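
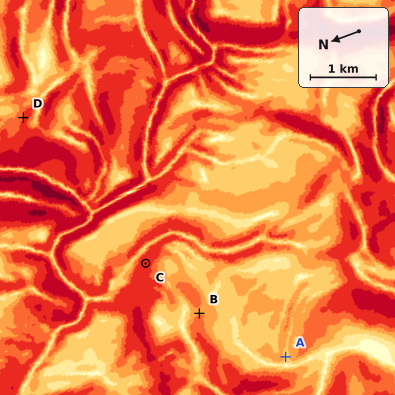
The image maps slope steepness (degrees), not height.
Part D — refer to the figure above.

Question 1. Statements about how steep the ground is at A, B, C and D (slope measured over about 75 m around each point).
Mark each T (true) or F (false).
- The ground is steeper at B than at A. T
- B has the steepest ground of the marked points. F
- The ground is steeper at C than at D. T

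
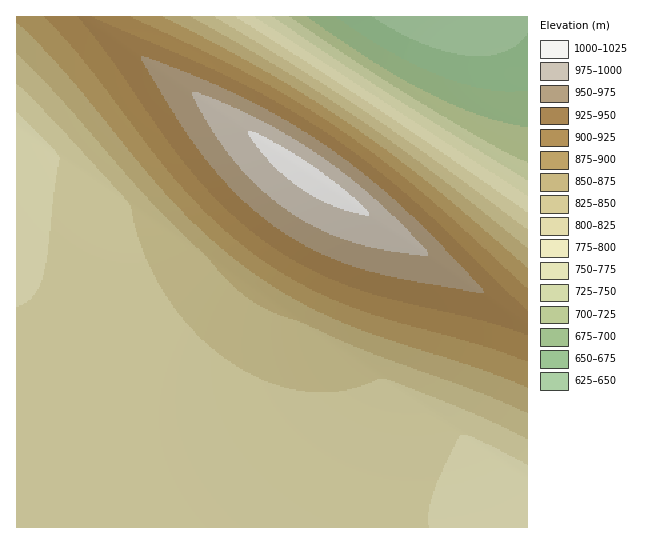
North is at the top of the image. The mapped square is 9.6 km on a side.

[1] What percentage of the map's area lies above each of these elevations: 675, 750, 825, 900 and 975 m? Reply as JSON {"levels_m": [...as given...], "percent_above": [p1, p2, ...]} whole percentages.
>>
{"levels_m": [675, 750, 825, 900, 975], "percent_above": [96, 92, 47, 24, 5]}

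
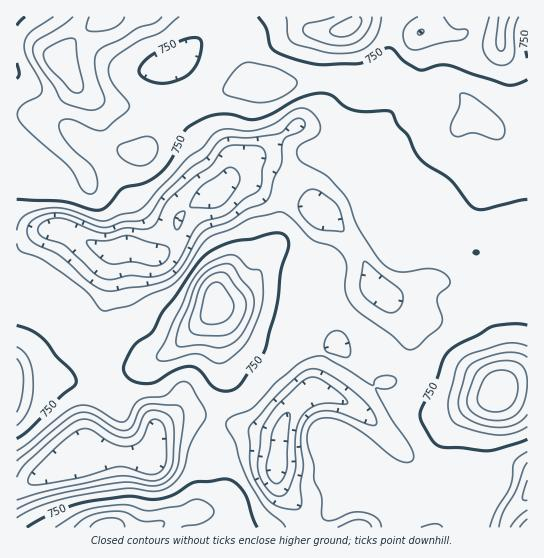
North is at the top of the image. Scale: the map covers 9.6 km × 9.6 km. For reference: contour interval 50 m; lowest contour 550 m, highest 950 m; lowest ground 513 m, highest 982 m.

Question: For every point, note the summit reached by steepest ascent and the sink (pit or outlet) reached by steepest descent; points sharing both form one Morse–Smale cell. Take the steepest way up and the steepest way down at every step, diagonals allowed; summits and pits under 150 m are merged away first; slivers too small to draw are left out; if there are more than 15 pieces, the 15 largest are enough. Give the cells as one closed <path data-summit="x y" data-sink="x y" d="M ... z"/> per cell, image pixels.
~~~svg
<path data-summit="107 17" data-sink="125 247" d="M387 75l-17 2-35-2-48 9-41-1-19 8-37 10-39 8-14-1 4 5 4 16 0 18-4 6-16-2-14 2-18 12-8 8 2 6-4 4-12 5-18 1-20-5-17-1 0 52 6 1 17-5 20-3 10 3 14 9 22 9 28-1 17 7 8 0 7-4 7-9 8-25 15-14 24-12 9-10 8-15 7-6 8-3 23 7 16 8 14 13 7 12 2 12 22 14 16 16 9 14 12 28 14 15 21-3 14-9 10-4 12 1 27 8 6-22 1-12-2-3-8-1-41-18-31 0-10-8-4-7-4-17 0-19-6-16 0-25 2-12-1-24 5-14 8-9z"/><path data-summit="215 302" data-sink="125 247" d="M242 180l-13 1-14 12-24 12-11 12-8 25-7 9-7 4-8 0-17-7-28 1-22-9-14-9-10-3-42 8-1 50 14 2 28 11 11 8 0 4-5 16-7 10-8 8-33 20 0 17 21 2 29-4 24 3 15-4 13-8 27-6 22-12 14-10 28-28 6-14 14-1 16-12 22-28 11 0 8 3 29 14 6 22 5 6 21 11 42 40 14 8 6-18-1-29-33-32-15-32-16-22-14-12-12-6-8-6-35-8z"/><path data-summit="107 17" data-sink="74 461" d="M227 16l-210 0-1 166 37 7 12 0 13-4 9-6-2-6 8-8 16-10 9-4 23 2 3-3 1-21-4-16-4-5 14 1 39-8 37-10 19-8 7 0-4-5-6-35z"/><path data-summit="107 17" data-sink="74 461" d="M389 76l-12 15-5 14 1 24-2 12 0 25 6 16 0 19 4 17 4 7 10 8 31 0 41 18 8 1 2 6-6 31 19 6 38-41 0-139-14 4-16 8-7 0-8-6-16-2 2-13-2-5-17-14-7 0-6 4-14 2z"/><path data-summit="499 390" data-sink="277 466" d="M338 343l-3 0-7 8-16 40-9 6-18 21-5 17-4 32 1 14 6 10 14 15 8 22 93 0 14-27 15-12 8-12 5-11 5-28 8-13 16-16 21-10 7-6-14-2-20-8-20-4-40-15-10 16-15 4-21 21-6 0-14-8-21-6 11-6 12-20 2-7 0-11z"/><path data-summit="215 302" data-sink="277 466" d="M278 260l-13 1-12 18-22 20-6 2-10 0 0 13 4 12 0 21 5 31 0 16-8 27 63 15 9-22 27-27 9-28 11-16 3 0 3 4 0 11-14 27-11 6 21 6 14 8 6 0 21-21 15-4 7-9 3-8-14-7-42-40-21-11-5-6-6-22z"/><path data-summit="107 17" data-sink="347 27" d="M527 16l-22 0-4 10 0 14-20-1-14-6-18 2-14-4-28 2-29-5-17-7-7 2-11 6-22 3-10-3-6-13-77 1 15 26 6 35 5 5 33 1 48-9 18 0 13 2 21-2 36 18 14-2 6-4 7 0 17 14 2 5-2 13 12 1 12 7 7 0 30-13z"/><path data-summit="215 302" data-sink="74 461" d="M214 307l-5 8-38 36-26 14-27 6-13 8-15 4-24-3-29 4-20-1-1 106 3 0 14-9 45-21 19-3 29 0 23 3 4-9 3-20 23-15 16 0 20 6 9-27 0-16-5-31 0-21z"/><path data-summit="499 390" data-sink="74 461" d="M527 255l-37 40-15-6-4 0-2 4 3 14 16 20 8 18 4 17 0 28-10 9-21 10-16 16-8 13-5 28-5 11-8 12-15 12-13 24 0 3 129-1z"/><path data-summit="109 527" data-sink="74 461" d="M186 413l-17 7-13 10-3 20-4 9-23-3-29 0-19 3-61 30-1 38 207 1 1-5-6-8-18-4 11 0 9-8-8-38 4-43z"/><path data-summit="499 390" data-sink="125 247" d="M437 280l-11 1-23 14-18 2 14 10 9 10 1 29-5 17 39 16 20 4 26 9 9 0 2-2-1-36-11-27-17-22 0-15z"/><path data-summit="109 527" data-sink="277 466" d="M219 421l-3 1-1 4 0 23-3 16 8 38-9 8-11 0 18 4 7 13 78 0-2-14-4-8-14-15-6-10-1-14 4-30z"/><path data-summit="499 390" data-sink="347 27" d="M503 16l-197 0-1 5 6 8 10 3 22-3 11-6 7-2 17 7 29 5 28-2 14 4 18-2 14 6 20 1z"/><path data-summit="215 302" data-sink="74 461" d="M25 287l-9 0 1 77 32-19 15-18 5-16 0-4-11-8z"/><path data-summit="499 390" data-sink="125 247" d="M251 157l-8 3-7 6-7 15 13-1 12 5 15 11 36 8 8 5-6-20-13-14-20-11z"/>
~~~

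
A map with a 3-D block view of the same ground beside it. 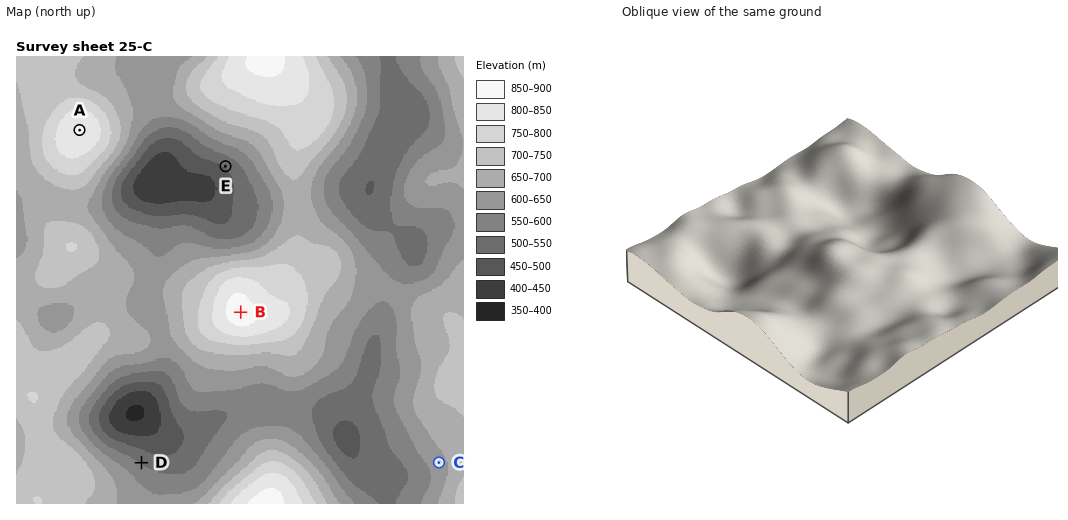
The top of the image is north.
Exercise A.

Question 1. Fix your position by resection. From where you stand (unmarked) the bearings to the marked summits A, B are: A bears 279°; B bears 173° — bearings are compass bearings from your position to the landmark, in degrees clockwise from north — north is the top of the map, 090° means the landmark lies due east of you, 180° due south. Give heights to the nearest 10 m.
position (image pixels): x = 221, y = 152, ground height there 550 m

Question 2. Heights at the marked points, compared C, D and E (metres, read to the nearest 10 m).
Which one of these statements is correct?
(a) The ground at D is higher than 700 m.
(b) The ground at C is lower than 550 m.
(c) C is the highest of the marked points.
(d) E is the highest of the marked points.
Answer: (c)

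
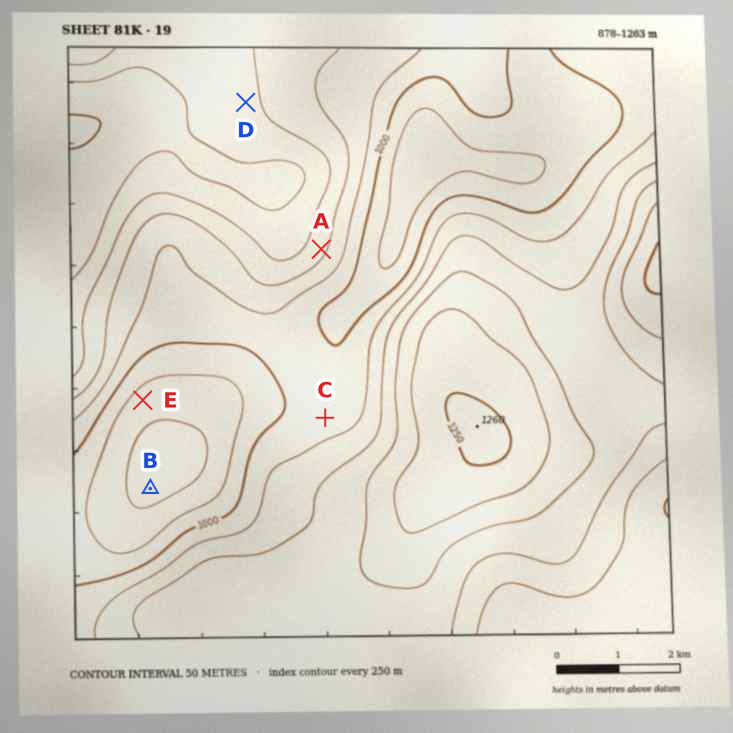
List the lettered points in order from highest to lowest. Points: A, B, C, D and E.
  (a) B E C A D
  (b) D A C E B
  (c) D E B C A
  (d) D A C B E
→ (b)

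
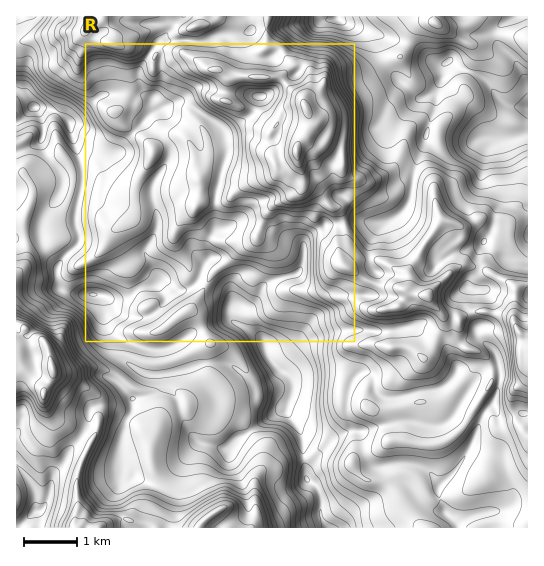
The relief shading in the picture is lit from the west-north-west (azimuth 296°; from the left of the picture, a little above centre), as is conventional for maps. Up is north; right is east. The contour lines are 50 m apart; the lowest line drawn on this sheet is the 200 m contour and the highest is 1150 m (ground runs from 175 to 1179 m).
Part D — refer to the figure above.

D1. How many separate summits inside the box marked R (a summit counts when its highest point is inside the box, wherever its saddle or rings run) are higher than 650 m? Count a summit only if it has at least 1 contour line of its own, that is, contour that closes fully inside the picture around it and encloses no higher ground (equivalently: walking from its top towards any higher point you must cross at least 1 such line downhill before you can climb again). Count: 9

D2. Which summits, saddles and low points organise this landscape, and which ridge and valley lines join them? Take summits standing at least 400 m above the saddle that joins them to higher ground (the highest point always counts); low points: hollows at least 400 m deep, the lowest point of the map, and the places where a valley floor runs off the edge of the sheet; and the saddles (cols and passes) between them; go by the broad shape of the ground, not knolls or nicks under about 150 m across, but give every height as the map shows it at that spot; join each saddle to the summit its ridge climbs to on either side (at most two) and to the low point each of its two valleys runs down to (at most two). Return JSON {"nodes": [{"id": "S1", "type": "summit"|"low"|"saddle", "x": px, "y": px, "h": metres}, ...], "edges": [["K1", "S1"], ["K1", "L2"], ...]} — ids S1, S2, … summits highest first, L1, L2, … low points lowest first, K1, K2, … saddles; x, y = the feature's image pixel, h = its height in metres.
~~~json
{"nodes": [
{"id": "S1", "type": "summit", "x": 297, "y": 153, "h": 1179},
{"id": "S2", "type": "summit", "x": 53, "y": 370, "h": 1127},
{"id": "L1", "type": "low", "x": 34, "y": 107, "h": 175},
{"id": "L2", "type": "low", "x": 527, "y": 109, "h": 255},
{"id": "K1", "type": "saddle", "x": 342, "y": 225, "h": 773},
{"id": "K2", "type": "saddle", "x": 206, "y": 286, "h": 499}],
"edges": [["K1", "S1"], ["K1", "L1"], ["K1", "L2"], ["K2", "S1"], ["K2", "S2"], ["K2", "L1"]]}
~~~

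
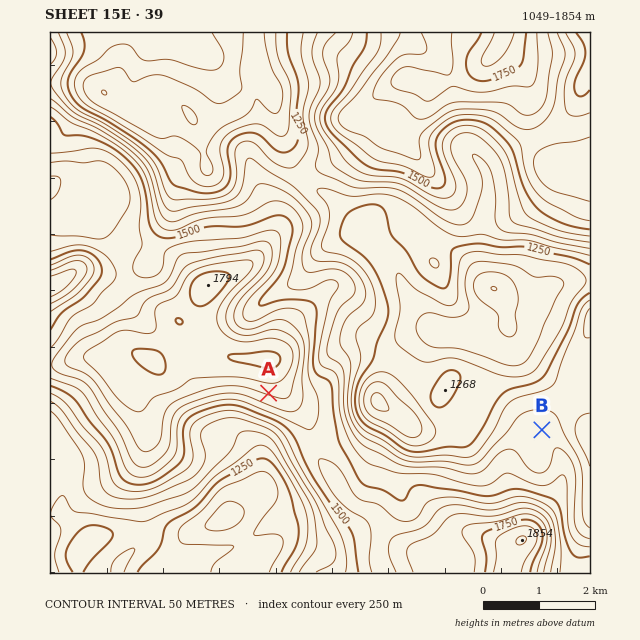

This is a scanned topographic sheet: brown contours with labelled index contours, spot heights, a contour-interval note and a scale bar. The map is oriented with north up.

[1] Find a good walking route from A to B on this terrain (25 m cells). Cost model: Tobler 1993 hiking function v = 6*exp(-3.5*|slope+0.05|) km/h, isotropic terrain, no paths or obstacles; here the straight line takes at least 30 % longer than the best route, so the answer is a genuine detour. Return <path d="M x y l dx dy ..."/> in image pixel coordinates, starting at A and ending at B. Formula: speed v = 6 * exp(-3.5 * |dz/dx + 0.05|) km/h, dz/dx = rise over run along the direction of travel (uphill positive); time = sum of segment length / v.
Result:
<path d="M269 393l16 17 15 7 25 26 17 8 18 18 6 3 110 0 5-3 21-21 38-18 2 0"/>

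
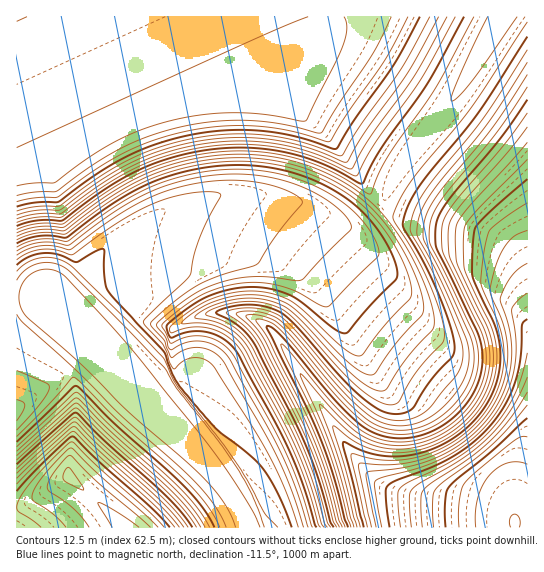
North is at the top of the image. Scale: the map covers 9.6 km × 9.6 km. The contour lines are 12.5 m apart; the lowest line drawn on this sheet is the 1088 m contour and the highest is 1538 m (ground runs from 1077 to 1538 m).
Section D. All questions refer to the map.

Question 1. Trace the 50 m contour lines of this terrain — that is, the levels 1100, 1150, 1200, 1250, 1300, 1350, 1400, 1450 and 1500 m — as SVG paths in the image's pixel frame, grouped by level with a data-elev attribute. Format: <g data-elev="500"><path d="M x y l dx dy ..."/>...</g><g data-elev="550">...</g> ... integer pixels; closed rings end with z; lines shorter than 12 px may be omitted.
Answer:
<g data-elev="1100"><path d="M226 527l-13-24-20-24-72-64-44-44-54-48-6-9"/><path d="M17 370l29 13 3 4-2 7-6 9-24 27"/><path d="M17 280l10-12 15-5 16 1 13 9 94 95 12 21 45 57 17 25 13 23 12 33"/></g><g data-elev="1150"><path d="M205 527l-11-17-17-19-67-60-32-33-3 0-2 2-56 51"/><path d="M17 255l12-6 13-3 12 0 16 4 40-29 28-18 27-11 26-8 31-4 31 2 25 5 13 6 9 5 2 4-1 3-23 28-20 30-5 3-35 10-20 9-25 18-22 20 1 4 13 14 6 17 14-8 13-3 14 4 11 10 55 98 13 31 13 37"/></g><g data-elev="1200"><path d="M188 527l-10-13-15-16-57-51-31-30-5 3-53 49"/><path d="M17 240l10-5 12-2 27 1 43-32 34-20 36-13 39-7 21-1 20 1 39 8 19 7 18 9 16 10 14 11 16 19 16 23 11 25 4 19-3 6-23 25-24 31-7 0-10-6-41-38-13-10-14-6-15-3-25 0-27 7-23 14-15 12-2 4 1 4 20-6 20 2 15 7 13 11 52 99 14 33 13 44 2 4"/></g><g data-elev="1250"><path d="M170 527l-20-20-47-41-30-30-4 2-24 23-28 30"/><path d="M17 226l21-6 24 1 43-32 33-19 35-13 38-8 39-1 39 5 34 11 39 20 20-37 47-66 35-64"/><path d="M527 37l-50 78-58 71-9 15-5 13-2 13 19 32 15 31 13 35 5 21-3 11-21 23-19 29-9 4-10 1-11-3-12-7-27-24-49-56-15-13-16-5-16-1-19 2-12 6 24 14 9 9 7 10 49 97 14 38 11 41 4 5"/></g><g data-elev="1300"><path d="M139 527l-25-17-16-7 14 24"/><path d="M83 490l0-3-5-8-8-11-3 0-4 6 0 5 4 4z"/><path d="M17 211l18-4 24-1 39-28 32-19 32-13 36-9 36-3 36 2 31 6 37 13 4 0 19-30 41-57 28-51"/><path d="M527 87l-31 47-53 64-9 13-4 11-1 13 1 10 43 86 5 20 0 18-5 16-10 16-13 14-19 12-18 6-20 1-19-6-12-7-20-19-64-74-11-7-11-2 1 3 12 19 45 92 14 37 14 49 3 8"/></g><g data-elev="1350"><path d="M17 186l16-3 22-1 34-24 29-18 28-12 32-9 28-5 32-1 27 1 36 7 5 0 37-76 4-16-3-12"/><path d="M527 142l-60 67-8 10-3 8-1 18 2 18 30 64 6 23 0 16-3 16-7 15-9 14-16 16-20 13-21 7-23 2-18-3-17-7-10-8-26-24-4-2 21 58 17 64"/><path d="M308 17l-58 24-233 107"/></g><g data-elev="1400"><path d="M527 230l-13 6-9 11-8 16-7 24 1 8 13 32 4 22-3 26-9 26-11 16-12 14-16 12-18 10-18 7-19 4-19 1-24-2 0 7 13 57"/></g><g data-elev="1450"><path d="M527 353l-5 24-8 20-11 18-13 16-15 14-17 12-19 11-30 14-9 7-2 4 0 6 3 28"/></g><g data-elev="1500"><path d="M527 418l-33 31-37 30-8 8-3 6-1 9 1 25"/></g>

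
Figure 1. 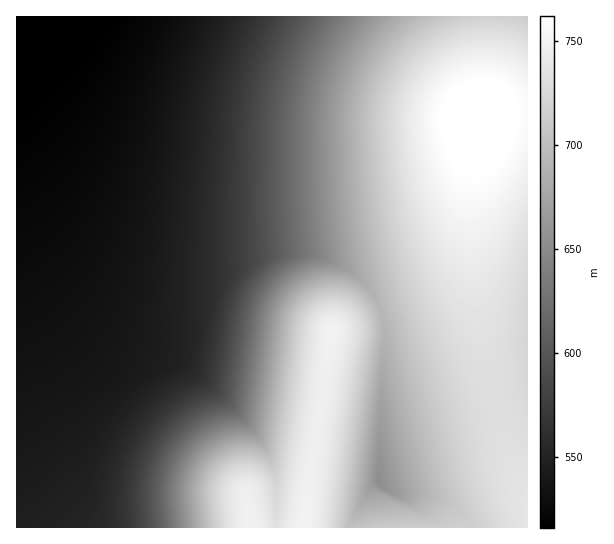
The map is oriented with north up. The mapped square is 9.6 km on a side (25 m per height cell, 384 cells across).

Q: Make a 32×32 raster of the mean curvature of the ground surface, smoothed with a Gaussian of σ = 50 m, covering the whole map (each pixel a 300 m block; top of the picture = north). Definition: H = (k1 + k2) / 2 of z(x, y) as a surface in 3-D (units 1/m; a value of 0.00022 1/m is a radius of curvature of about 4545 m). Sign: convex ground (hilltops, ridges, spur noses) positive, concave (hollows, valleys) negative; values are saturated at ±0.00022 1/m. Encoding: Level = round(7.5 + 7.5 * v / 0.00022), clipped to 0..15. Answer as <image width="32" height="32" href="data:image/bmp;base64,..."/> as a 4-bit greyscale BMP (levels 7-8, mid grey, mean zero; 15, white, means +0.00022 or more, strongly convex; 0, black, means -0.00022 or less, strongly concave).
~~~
<image width="32" height="32" href="data:image/bmp;base64,Qk12AgAAAAAAAHYAAAAoAAAAIAAAACAAAAABAAQAAAAAAAACAAATCwAAEwsAABAAAAAAAAAAAAAAABEREQAiIiIAMzMzAERERABVVVUAZmZmAHd3dwCIiIgAmZmZAKqqqgC7u7sAzMzMAN3d3QDu7u4A////AHd3dmZmeJqpKqpEiJdnWIh3d3d3d4maqSqqgJs2doiId3d3d3iazMoaqpQAZniIiHd3d3d4mrzJKqqYB4iIiIh3d3d3d4mrsnqqmAeIiIiId3d3d3eImnCaqpgHiIiIiHd3d3d3eIcHmqqYB4iIiIh3d3d3d3dgWJqqqQeIiIiIeId3d3d2JXiaqqkWiIiIiHd3d3dmZGZ3iaqpFoiIiIh3d3d3d2Zmd4mqqSWIiIiId3d3d3d2ZneJqqk0iIiIiHd3d3d3dmZ3mrzLVIiIiIh3d3d3d3dneKvMyyeIiIiId3d3d3d3Vniau7gYiIiIiHd3d3d3d3VniZpweIiIiIh3d3d3d3d3VFVCJ4iIiIiId3d3d3d3d3dlV4iIiIiIiHd3d3d3d3d3d3iIiIiIiIh3d3d3d3d3d3d4iIiIiIiId3d3d3d3d3d3eIiIiIiIiHd3d3d3d3d3d3iIiIiIiIh3d3d3d3d3d3d3iIiIiIiId3d3d3d3d3d3d4iIiIiIiHd3d3d3d3d3d3iIiIiIiIh3d3d3d3d3d3iIiIiJmZmYd3d3d3d3d3d4iIiIiZmZmHd3d3d3d3d3eIiIiIiZmZh3d3d3d3d3d3iIiIiIiZmId3d3d3d3d3d3iIiIiIiIiHd3d3d3d3d3d4iIiIiIiIh3d3d3d3d3d3d4iIiIiIiI"/>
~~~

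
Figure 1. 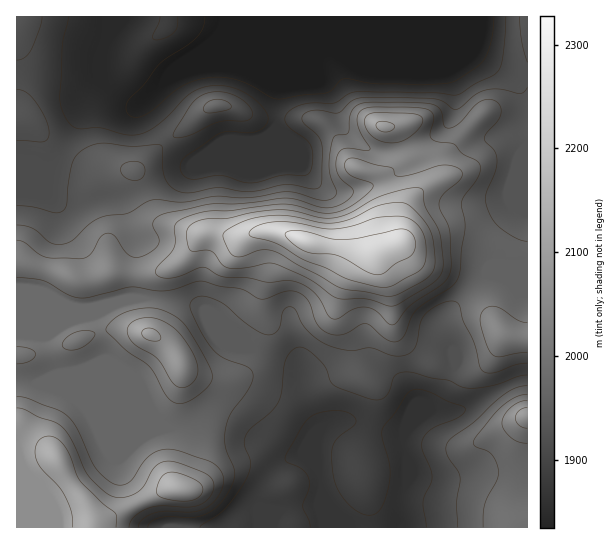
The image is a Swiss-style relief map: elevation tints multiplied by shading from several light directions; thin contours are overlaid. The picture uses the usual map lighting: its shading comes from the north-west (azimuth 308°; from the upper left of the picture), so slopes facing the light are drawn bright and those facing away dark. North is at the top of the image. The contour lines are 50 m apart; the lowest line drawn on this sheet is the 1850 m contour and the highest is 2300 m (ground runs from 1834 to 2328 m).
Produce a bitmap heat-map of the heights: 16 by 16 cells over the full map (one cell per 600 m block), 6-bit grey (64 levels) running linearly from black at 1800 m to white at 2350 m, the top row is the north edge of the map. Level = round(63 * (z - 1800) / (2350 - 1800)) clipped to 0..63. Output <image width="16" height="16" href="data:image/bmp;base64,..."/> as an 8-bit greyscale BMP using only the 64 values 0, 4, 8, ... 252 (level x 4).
<image width="16" height="16" href="data:image/bmp;base64,Qk02BQAAAAAAADYEAAAoAAAAEAAAABAAAAABAAgAAAAAAAABAAATCwAAEwsAAAABAAAAAAAAAAAAAAEBAQACAgIAAwMDAAQEBAAFBQUABgYGAAcHBwAICAgACQkJAAoKCgALCwsADAwMAA0NDQAODg4ADw8PABAQEAAREREAEhISABMTEwAUFBQAFRUVABYWFgAXFxcAGBgYABkZGQAaGhoAGxsbABwcHAAdHR0AHh4eAB8fHwAgICAAISEhACIiIgAjIyMAJCQkACUlJQAmJiYAJycnACgoKAApKSkAKioqACsrKwAsLCwALS0tAC4uLgAvLy8AMDAwADExMQAyMjIAMzMzADQ0NAA1NTUANjY2ADc3NwA4ODgAOTk5ADo6OgA7OzsAPDw8AD09PQA+Pj4APz8/AEBAQABBQUEAQkJCAENDQwBEREQARUVFAEZGRgBHR0cASEhIAElJSQBKSkoAS0tLAExMTABNTU0ATk5OAE9PTwBQUFAAUVFRAFJSUgBTU1MAVFRUAFVVVQBWVlYAV1dXAFhYWABZWVkAWlpaAFtbWwBcXFwAXV1dAF5eXgBfX18AYGBgAGFhYQBiYmIAY2NjAGRkZABlZWUAZmZmAGdnZwBoaGgAaWlpAGpqagBra2sAbGxsAG1tbQBubm4Ab29vAHBwcABxcXEAcnJyAHNzcwB0dHQAdXV1AHZ2dgB3d3cAeHh4AHl5eQB6enoAe3t7AHx8fAB9fX0Afn5+AH9/fwCAgIAAgYGBAIKCggCDg4MAhISEAIWFhQCGhoYAh4eHAIiIiACJiYkAioqKAIuLiwCMjIwAjY2NAI6OjgCPj48AkJCQAJGRkQCSkpIAk5OTAJSUlACVlZUAlpaWAJeXlwCYmJgAmZmZAJqamgCbm5sAnJycAJ2dnQCenp4An5+fAKCgoAChoaEAoqKiAKOjowCkpKQApaWlAKampgCnp6cAqKioAKmpqQCqqqoAq6urAKysrACtra0Arq6uAK+vrwCwsLAAsbGxALKysgCzs7MAtLS0ALW1tQC2trYAt7e3ALi4uAC5ubkAurq6ALu7uwC8vLwAvb29AL6+vgC/v78AwMDAAMHBwQDCwsIAw8PDAMTExADFxcUAxsbGAMfHxwDIyMgAycnJAMrKygDLy8sAzMzMAM3NzQDOzs4Az8/PANDQ0ADR0dEA0tLSANPT0wDU1NQA1dXVANbW1gDX19cA2NjYANnZ2QDa2toA29vbANzc3ADd3d0A3t7eAN/f3wDg4OAA4eHhAOLi4gDj4+MA5OTkAOXl5QDm5uYA5+fnAOjo6ADp6ekA6urqAOvr6wDs7OwA7e3tAO7u7gDv7+8A8PDwAPHx8QDy8vIA8/PzAPT09AD19fUA9vb2APf39wD4+PgA+fn5APr6+gD7+/sA/Pz8AP39/QD+/v4A////AJicqJB0cEgwMCwsLCg8WGyYpIR0nJxsPDQsODAoPFRgnJxsZHBsXEAwLDQwLERcbIx4ZGRoaFxMPDAwNCgsSHhoZGRkdIRoWEBATEg4QEhMcGxsdJSEXFRIUFxgWExgdGxscICIZFhgXHiAiGxUcHhweHx0eGx0fHycvMiseGRgeHB4eICYqLDA3Ojs3JRkYFRMYGR0mKjAzLzE2MiIZFRERExUVEhQUFxUfJygiGRQRERMVEgsKCgoRICEhIRsUEg4MCg0SDw0MExolIhkZFBELCAYFDRIKBggOERANEhIQCwcIBgQEBAQEBAQEBAcOEgwICAsHBAQEBAQEBAQEDg="/>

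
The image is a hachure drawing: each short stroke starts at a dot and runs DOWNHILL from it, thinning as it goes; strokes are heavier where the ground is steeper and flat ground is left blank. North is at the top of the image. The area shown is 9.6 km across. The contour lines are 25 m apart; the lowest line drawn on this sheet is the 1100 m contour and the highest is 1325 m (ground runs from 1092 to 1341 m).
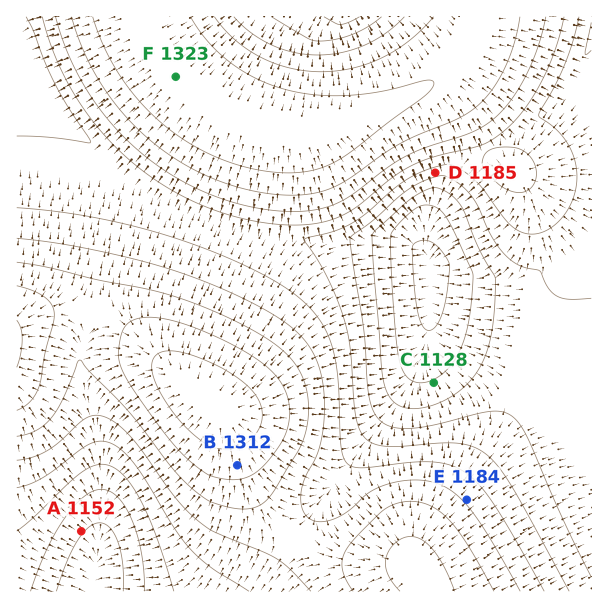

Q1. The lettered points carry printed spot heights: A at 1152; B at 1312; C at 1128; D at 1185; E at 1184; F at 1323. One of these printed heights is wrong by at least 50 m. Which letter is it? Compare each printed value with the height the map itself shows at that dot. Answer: E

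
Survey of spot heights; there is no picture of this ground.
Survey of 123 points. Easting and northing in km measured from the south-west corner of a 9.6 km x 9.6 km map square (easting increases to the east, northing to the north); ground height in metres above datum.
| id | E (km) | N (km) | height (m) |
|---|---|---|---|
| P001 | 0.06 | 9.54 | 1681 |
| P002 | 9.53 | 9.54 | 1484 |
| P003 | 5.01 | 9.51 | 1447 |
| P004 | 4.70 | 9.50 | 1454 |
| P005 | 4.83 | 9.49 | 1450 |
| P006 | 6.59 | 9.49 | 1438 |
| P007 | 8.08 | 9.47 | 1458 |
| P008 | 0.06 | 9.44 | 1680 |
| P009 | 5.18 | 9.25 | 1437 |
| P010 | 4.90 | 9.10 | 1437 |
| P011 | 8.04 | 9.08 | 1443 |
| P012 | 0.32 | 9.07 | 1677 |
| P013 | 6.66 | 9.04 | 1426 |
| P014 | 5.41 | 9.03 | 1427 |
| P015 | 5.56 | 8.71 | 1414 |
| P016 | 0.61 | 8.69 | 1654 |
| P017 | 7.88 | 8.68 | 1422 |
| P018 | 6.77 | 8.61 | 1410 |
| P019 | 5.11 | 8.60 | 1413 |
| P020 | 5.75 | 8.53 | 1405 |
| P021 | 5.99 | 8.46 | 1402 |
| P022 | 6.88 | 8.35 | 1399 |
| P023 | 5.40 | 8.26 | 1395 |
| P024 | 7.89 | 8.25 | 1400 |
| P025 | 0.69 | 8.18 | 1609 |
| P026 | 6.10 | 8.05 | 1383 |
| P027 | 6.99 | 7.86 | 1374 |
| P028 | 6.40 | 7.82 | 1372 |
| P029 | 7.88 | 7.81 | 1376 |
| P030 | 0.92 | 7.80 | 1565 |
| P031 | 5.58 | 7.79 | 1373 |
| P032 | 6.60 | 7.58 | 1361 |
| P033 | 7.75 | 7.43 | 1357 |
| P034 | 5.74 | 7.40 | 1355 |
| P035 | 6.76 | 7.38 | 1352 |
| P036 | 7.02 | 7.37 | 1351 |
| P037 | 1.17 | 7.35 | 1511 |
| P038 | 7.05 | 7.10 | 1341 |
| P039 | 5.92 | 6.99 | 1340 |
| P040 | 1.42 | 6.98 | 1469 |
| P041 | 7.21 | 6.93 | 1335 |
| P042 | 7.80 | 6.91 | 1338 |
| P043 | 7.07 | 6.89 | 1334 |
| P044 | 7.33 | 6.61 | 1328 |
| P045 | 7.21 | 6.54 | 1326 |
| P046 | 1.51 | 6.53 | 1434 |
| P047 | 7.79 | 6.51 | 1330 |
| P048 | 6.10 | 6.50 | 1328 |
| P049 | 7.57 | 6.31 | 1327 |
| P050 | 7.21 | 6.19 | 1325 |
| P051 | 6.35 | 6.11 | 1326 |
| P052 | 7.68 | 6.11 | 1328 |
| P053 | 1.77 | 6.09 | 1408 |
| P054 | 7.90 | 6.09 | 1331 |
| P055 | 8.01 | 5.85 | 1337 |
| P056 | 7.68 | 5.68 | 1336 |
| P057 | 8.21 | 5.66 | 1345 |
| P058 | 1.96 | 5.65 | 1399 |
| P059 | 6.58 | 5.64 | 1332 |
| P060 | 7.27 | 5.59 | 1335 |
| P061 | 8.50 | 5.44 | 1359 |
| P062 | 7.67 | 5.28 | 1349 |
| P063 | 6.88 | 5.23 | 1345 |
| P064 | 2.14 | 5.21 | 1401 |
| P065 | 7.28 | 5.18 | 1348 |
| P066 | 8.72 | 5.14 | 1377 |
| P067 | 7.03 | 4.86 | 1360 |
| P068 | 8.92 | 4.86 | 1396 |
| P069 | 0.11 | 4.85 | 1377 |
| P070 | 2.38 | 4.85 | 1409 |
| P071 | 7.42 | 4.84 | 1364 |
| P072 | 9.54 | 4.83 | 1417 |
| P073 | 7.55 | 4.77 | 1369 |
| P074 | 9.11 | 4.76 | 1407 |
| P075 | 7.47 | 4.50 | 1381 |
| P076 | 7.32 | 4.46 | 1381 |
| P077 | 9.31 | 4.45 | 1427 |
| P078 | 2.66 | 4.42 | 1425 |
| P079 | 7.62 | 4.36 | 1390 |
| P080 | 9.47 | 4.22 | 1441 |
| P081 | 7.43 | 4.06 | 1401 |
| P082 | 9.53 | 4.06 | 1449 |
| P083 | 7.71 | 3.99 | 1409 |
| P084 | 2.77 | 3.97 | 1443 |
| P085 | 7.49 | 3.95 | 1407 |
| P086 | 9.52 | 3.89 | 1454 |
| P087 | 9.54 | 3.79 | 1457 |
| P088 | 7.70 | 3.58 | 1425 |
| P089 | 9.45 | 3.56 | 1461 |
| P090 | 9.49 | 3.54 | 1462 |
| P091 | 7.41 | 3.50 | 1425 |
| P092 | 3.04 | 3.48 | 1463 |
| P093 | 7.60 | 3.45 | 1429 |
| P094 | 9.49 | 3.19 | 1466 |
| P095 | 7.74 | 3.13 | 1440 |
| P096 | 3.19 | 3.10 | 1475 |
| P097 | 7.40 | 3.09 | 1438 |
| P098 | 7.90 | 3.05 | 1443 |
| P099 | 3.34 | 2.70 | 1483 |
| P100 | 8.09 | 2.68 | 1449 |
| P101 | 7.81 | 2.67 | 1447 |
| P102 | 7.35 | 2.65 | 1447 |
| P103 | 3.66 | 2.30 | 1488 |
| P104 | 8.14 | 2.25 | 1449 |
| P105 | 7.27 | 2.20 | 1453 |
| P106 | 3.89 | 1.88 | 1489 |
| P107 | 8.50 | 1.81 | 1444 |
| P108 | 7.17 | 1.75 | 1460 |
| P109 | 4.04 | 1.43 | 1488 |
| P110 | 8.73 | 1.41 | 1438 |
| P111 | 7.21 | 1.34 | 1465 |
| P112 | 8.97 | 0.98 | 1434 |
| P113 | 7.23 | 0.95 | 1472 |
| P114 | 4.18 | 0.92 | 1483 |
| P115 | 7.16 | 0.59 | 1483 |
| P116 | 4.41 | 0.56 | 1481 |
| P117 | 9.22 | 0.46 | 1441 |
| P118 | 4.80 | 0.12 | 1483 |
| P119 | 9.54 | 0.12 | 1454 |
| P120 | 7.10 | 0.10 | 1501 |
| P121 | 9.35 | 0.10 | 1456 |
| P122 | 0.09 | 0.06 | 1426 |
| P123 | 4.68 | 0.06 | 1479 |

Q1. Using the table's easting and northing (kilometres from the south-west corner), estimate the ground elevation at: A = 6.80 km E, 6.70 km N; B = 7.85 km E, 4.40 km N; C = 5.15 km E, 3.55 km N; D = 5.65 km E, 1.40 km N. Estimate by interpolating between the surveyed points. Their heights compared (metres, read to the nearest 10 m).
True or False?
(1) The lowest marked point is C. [False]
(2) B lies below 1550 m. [True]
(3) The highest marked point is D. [True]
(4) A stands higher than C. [False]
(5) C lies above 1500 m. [False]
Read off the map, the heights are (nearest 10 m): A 1330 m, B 1390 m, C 1440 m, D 1490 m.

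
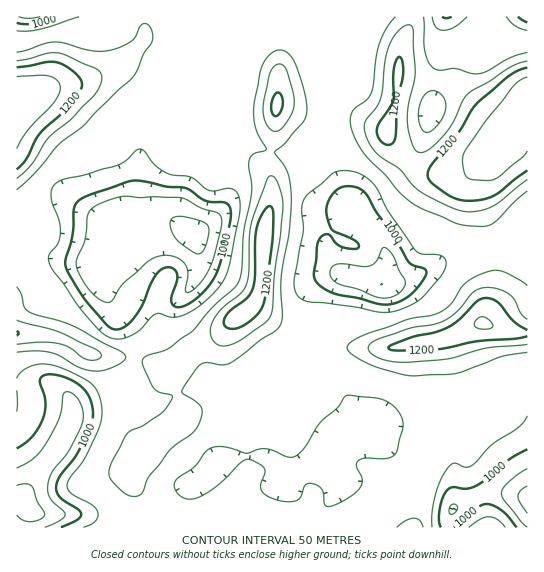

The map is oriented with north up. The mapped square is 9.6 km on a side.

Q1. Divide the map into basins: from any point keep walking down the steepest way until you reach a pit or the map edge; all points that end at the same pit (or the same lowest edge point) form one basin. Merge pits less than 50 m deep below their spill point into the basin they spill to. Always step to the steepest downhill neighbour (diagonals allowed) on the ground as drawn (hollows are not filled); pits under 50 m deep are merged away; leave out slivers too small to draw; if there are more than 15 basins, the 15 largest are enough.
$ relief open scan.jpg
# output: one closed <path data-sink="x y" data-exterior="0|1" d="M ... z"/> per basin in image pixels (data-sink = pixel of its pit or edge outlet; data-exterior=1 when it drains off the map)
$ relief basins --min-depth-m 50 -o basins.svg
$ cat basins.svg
<path data-sink="382 285" data-exterior="0" d="M410 16l-201 0-2 7-24 12-14 4-24-2-10 14-18 15 9 1 45 25 31 0 13-11 4 0 26 15 28 5 4 4-2 32-7 24 0 9 4 12 0 17-8 30-4 61-5 12-26 23-4 10 0 18 10 20 20 20 5 10 7 8 16 6 14-1 12-13 4-6 0-27 6-9 12-8 15-5 47 0 22-5 20-2 19-5 20-11 8-1 10-26 3-13 0-24-16-70 0-14 6-12 0-14-5 10-14 11-31 1-21-8-14-12-13-18 0-9 6-17 4-22 3-36 11-28z"/><path data-sink="195 235" data-exterior="0" d="M126 67l-11 0-34 16-39 8-19 8-7 7 0 227 38 3 12 4 27 15 46 4 27 13 21-20 31-16 16-17 11-7 10-10 4-8 4-27 1-38 8-30 0-17-4-12 0-9 7-24 2-32-4-4-28-5-26-15-4 0-13 11-31 0z"/><path data-sink="337 433" data-exterior="0" d="M450 337l-57 11-47 0-15 5-12 8-4 6-3 8 1 22-4 6-15 14-11 0-16-6-16-22 0 12-8 7-18 1-16-2-23 8-9 10-14 8-30 32-1 16 8 21 4 25 269 1 3-18-1-21 2-8 18-31 8-24 7-9 13-7 0-15z"/><path data-sink="21 501" data-exterior="0" d="M33 333l-17 1 0 193 127 1-2-21-9-26 0-12 4-8 13-14 32-28-1-18-11-24-8-9-22-9-46-4-27-15-12-4z"/><path data-sink="527 498" data-exterior="1" d="M487 324l-13 1-23 11-2 3 14 56 0 15-13 7-7 9-8 24-18 31-2 8 1 21-2 18 114-1 0-193z"/><path data-sink="527 17" data-exterior="1" d="M399 75l-2 0-4 34-6 17 0 9 4 7 23 23 15 7 33 1 11-5 7-7 12-22 13-12-54-43z"/><path data-sink="29 17" data-exterior="1" d="M143 16l-126 0-1 89 7-6 19-8 39-8 41-19 23-27z"/><path data-sink="446 17" data-exterior="1" d="M487 16l-76 0 0 7-11 28-1 23 2 2 20 1 30 7 54 43 12-8 11-13-22-15-10-10-9-15-3-8 0-20 4-12z"/>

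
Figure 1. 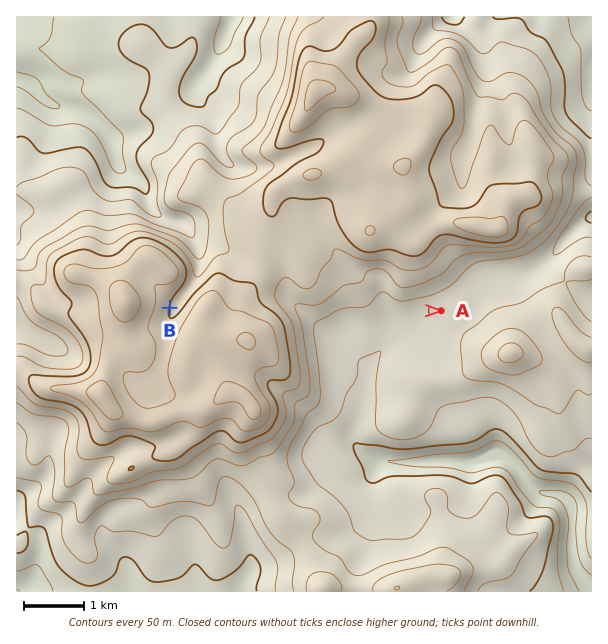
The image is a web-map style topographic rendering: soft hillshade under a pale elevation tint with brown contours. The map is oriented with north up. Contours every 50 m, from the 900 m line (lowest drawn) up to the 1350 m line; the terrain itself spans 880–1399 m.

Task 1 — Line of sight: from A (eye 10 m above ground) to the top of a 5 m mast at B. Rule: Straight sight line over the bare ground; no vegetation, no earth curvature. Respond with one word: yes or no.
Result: no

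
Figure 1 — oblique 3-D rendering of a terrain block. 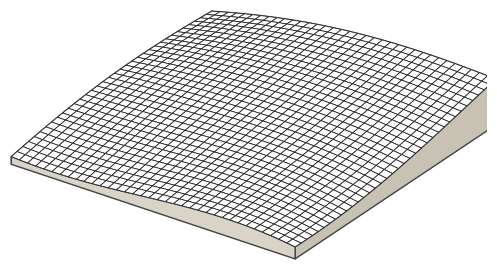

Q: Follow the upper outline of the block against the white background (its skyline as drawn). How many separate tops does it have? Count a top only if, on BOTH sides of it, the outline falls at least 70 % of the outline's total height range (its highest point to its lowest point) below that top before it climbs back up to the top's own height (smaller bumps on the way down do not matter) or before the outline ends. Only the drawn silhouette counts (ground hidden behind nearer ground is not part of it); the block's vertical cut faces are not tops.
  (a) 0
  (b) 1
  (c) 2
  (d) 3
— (a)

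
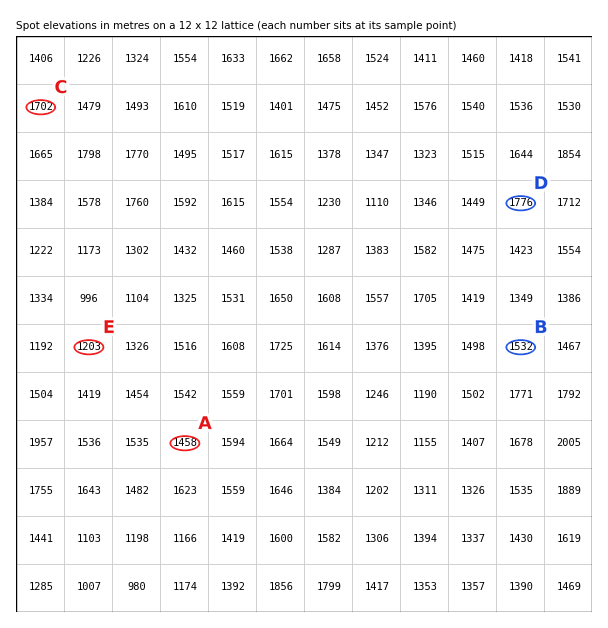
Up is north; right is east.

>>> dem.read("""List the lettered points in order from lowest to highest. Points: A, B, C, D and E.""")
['E', 'A', 'B', 'C', 'D']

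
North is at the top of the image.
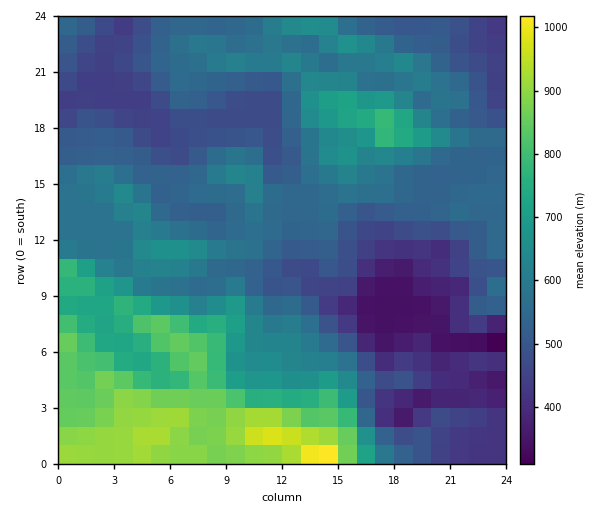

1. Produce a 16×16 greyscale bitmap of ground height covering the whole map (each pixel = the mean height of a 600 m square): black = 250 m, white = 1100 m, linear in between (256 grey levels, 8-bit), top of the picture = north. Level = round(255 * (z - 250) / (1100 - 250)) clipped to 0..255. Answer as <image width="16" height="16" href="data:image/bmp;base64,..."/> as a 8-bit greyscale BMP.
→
<image width="16" height="16" href="data:image/bmp;base64,Qk02BQAAAAAAADYEAAAoAAAAEAAAABAAAAABAAgAAAAAAAABAAATCwAAEwsAAAABAAAAAAAAAAAAAAEBAQACAgIAAwMDAAQEBAAFBQUABgYGAAcHBwAICAgACQkJAAoKCgALCwsADAwMAA0NDQAODg4ADw8PABAQEAAREREAEhISABMTEwAUFBQAFRUVABYWFgAXFxcAGBgYABkZGQAaGhoAGxsbABwcHAAdHR0AHh4eAB8fHwAgICAAISEhACIiIgAjIyMAJCQkACUlJQAmJiYAJycnACgoKAApKSkAKioqACsrKwAsLCwALS0tAC4uLgAvLy8AMDAwADExMQAyMjIAMzMzADQ0NAA1NTUANjY2ADc3NwA4ODgAOTk5ADo6OgA7OzsAPDw8AD09PQA+Pj4APz8/AEBAQABBQUEAQkJCAENDQwBEREQARUVFAEZGRgBHR0cASEhIAElJSQBKSkoAS0tLAExMTABNTU0ATk5OAE9PTwBQUFAAUVFRAFJSUgBTU1MAVFRUAFVVVQBWVlYAV1dXAFhYWABZWVkAWlpaAFtbWwBcXFwAXV1dAF5eXgBfX18AYGBgAGFhYQBiYmIAY2NjAGRkZABlZWUAZmZmAGdnZwBoaGgAaWlpAGpqagBra2sAbGxsAG1tbQBubm4Ab29vAHBwcABxcXEAcnJyAHNzcwB0dHQAdXV1AHZ2dgB3d3cAeHh4AHl5eQB6enoAe3t7AHx8fAB9fX0Afn5+AH9/fwCAgIAAgYGBAIKCggCDg4MAhISEAIWFhQCGhoYAh4eHAIiIiACJiYkAioqKAIuLiwCMjIwAjY2NAI6OjgCPj48AkJCQAJGRkQCSkpIAk5OTAJSUlACVlZUAlpaWAJeXlwCYmJgAmZmZAJqamgCbm5sAnJycAJ2dnQCenp4An5+fAKCgoAChoaEAoqKiAKOjowCkpKQApaWlAKampgCnp6cAqKioAKmpqQCqqqoAq6urAKysrACtra0Arq6uAK+vrwCwsLAAsbGxALKysgCzs7MAtLS0ALW1tQC2trYAt7e3ALi4uAC5ubkAurq6ALu7uwC8vLwAvb29AL6+vgC/v78AwMDAAMHBwQDCwsIAw8PDAMTExADFxcUAxsbGAMfHxwDIyMgAycnJAMrKygDLy8sAzMzMAM3NzQDOzs4Az8/PANDQ0ADR0dEA0tLSANPT0wDU1NQA1dXVANbW1gDX19cA2NjYANnZ2QDa2toA29vbANzc3ADd3d0A3t7eAN/f3wDg4OAA4eHhAOLi4gDj4+MA5OTkAOXl5QDm5uYA5+fnAOjo6ADp6ekA6urqAOvr6wDs7OwA7e3tAO7u7gDv7+8A8PDwAPHx8QDy8vIA8/PzAPT09AD19fUA9vb2APf39wD4+PgA+fn5APr6+gD7+/sA/Pz8AP39/QD+/v4A////AMbFxsfAvMLK0+CubVE/NDO3vcXIw7vH0MC0lEIuQTs0sbW+srGynJGNmXU8MCclIq6smJerpn57c3NiODsuMS+ulJOrrqKAcG9bPB4jHyEYlY+clIN+gGBeQSccHB84Sp6LdWdjXWBLRT83Hh8pNFR2Zml7eWlgWExPQTEuL0NUYmJoaV1XXV1XWUhBSUpSWGNmc1pXWmJiWV1dXFdWW1pdZVlTUWJxVFVpcmZbVlVXT1FOQENMUUdWcnuOh3NeWj9DPD1KRkNDYoSQmIJhVEY9OTpIW1VOSmV4dGlnZlo+SDtCU19oa2tsYW5ualdGPFRDPFBcW1lkbndnWE1PQzc="/>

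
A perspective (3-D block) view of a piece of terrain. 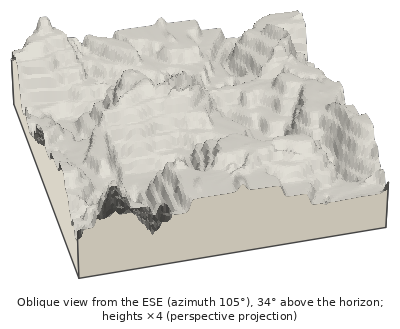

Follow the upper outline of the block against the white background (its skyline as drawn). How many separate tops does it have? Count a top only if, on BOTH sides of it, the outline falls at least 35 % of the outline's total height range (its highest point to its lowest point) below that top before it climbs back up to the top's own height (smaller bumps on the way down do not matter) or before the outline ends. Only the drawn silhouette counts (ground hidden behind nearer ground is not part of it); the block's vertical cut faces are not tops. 0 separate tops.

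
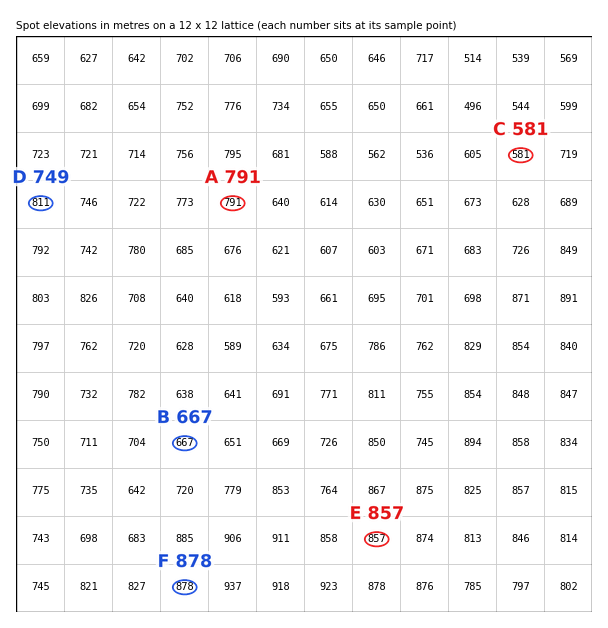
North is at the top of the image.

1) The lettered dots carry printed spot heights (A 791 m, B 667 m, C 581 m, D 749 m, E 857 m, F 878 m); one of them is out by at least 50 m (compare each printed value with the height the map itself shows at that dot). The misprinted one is D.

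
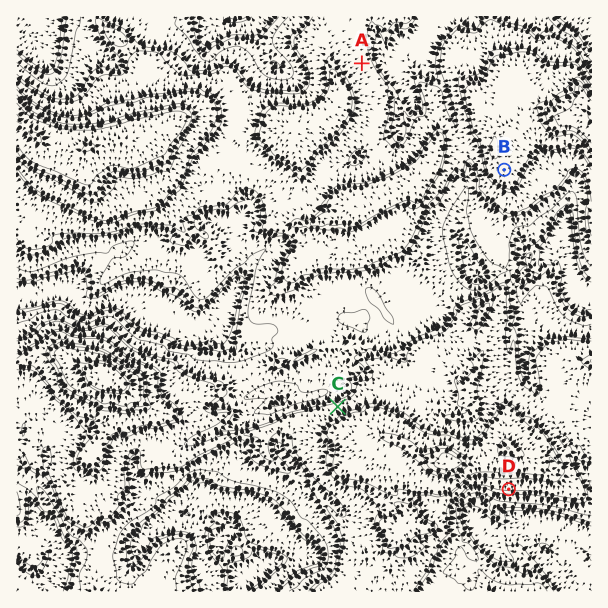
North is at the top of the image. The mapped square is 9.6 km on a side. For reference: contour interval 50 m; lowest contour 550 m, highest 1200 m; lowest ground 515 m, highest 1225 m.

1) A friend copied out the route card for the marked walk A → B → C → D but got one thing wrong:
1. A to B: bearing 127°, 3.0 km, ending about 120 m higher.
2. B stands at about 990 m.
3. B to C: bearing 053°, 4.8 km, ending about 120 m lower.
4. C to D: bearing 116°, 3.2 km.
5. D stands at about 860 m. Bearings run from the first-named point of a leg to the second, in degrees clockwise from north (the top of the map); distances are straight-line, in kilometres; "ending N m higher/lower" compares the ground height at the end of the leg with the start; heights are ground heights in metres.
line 3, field bearing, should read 215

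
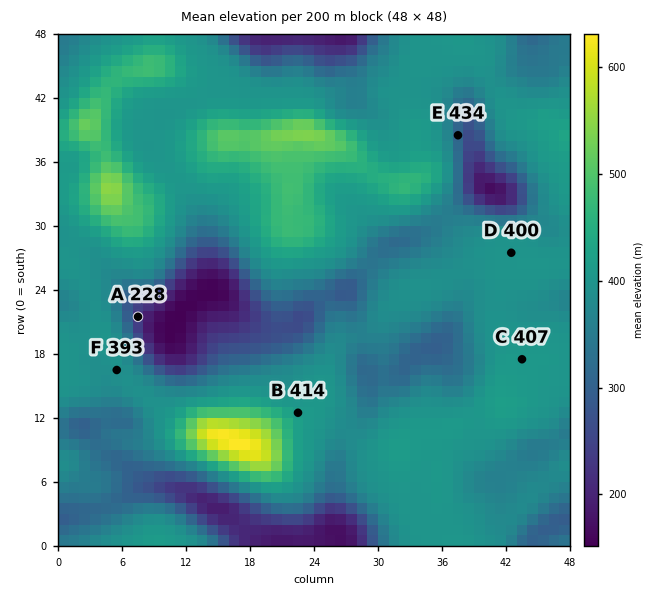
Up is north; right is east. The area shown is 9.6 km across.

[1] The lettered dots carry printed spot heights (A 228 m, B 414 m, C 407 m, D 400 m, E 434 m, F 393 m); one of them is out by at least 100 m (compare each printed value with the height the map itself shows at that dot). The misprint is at E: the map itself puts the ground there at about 309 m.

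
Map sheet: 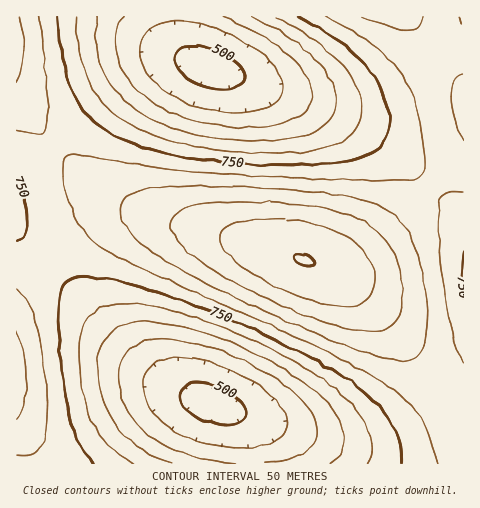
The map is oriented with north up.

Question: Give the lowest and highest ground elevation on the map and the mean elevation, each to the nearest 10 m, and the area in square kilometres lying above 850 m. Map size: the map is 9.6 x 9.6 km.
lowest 480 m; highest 1000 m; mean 750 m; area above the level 16.8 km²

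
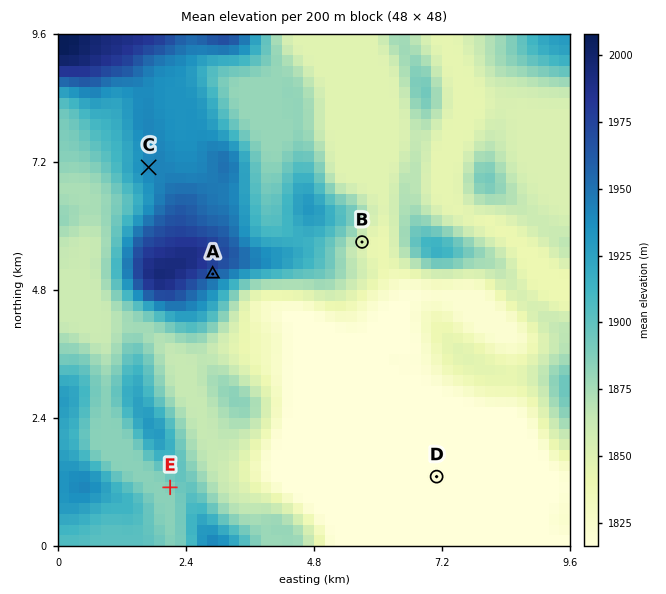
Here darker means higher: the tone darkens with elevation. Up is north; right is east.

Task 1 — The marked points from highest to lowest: A C E B D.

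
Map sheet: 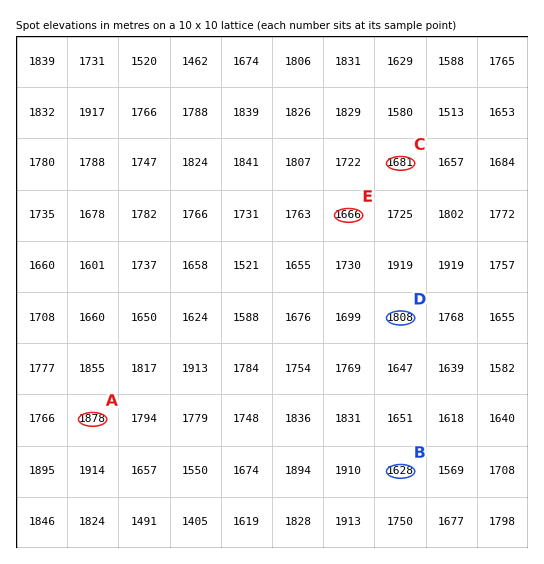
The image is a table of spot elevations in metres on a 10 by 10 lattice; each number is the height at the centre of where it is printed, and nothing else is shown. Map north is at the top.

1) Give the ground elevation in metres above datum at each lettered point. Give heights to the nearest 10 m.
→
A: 1880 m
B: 1630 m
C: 1680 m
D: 1810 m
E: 1670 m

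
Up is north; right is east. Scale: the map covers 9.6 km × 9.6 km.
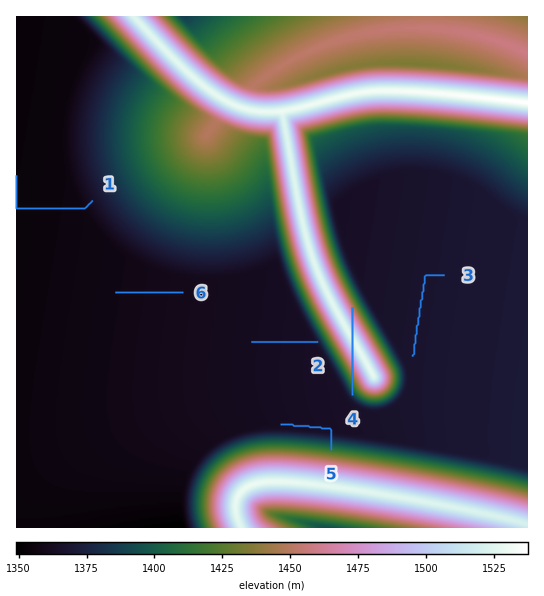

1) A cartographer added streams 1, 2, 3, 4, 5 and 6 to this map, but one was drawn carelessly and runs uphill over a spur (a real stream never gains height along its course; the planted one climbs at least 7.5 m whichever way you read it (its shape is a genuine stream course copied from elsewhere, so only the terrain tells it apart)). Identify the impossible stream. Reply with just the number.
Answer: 4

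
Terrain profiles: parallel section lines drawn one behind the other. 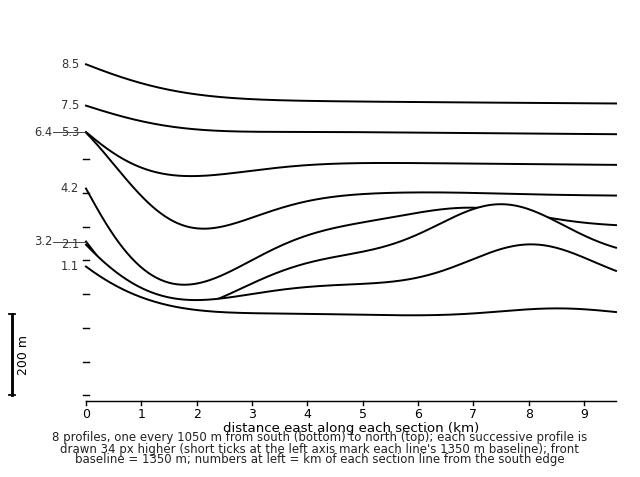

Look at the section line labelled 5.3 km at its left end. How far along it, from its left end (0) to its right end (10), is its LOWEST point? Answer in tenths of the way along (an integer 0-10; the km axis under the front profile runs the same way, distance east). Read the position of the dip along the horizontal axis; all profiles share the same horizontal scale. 2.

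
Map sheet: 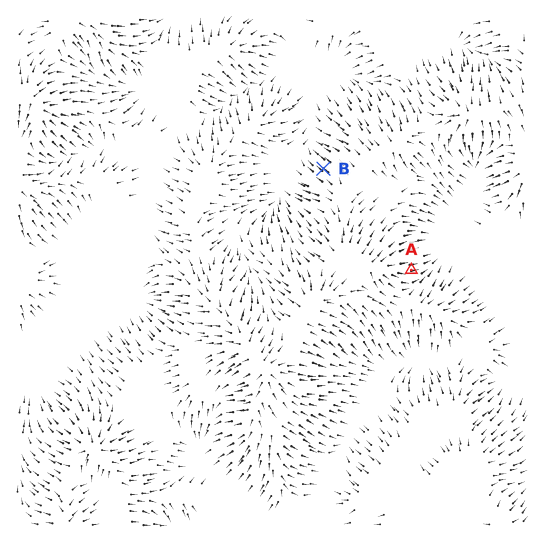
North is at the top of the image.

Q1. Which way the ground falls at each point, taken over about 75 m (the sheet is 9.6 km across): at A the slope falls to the E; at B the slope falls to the NW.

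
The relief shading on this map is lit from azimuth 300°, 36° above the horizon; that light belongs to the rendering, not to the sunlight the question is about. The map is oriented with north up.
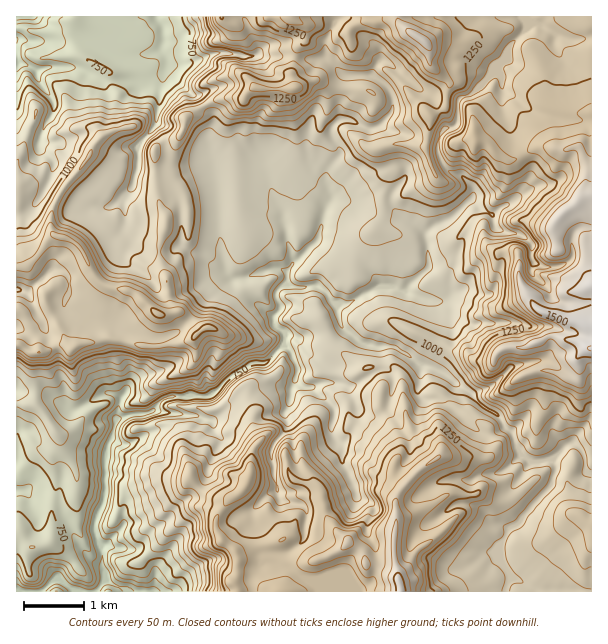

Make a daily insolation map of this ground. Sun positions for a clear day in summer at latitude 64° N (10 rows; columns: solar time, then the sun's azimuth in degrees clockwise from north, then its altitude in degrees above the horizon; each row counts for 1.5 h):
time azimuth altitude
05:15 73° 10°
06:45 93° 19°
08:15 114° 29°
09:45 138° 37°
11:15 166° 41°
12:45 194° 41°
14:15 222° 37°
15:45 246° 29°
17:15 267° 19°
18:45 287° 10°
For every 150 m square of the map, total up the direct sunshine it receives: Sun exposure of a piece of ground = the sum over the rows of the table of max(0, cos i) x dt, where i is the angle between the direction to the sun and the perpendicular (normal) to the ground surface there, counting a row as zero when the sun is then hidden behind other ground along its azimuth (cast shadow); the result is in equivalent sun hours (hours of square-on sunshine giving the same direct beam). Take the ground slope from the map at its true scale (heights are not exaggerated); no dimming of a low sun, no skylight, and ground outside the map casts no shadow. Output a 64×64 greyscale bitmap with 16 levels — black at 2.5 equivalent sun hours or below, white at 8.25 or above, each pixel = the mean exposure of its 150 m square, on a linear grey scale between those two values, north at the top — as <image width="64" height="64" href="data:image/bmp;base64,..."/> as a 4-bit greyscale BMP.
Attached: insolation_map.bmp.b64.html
<image width="64" height="64" href="data:image/bmp;base64,Qk12CAAAAAAAAHYAAAAoAAAAQAAAAEAAAAABAAQAAAAAAAAIAAATCwAAEwsAABAAAAAAAAAAAAAAABEREQAiIiIAMzMzAERERABVVVUAZmZmAHd3dwCIiIgAmZmZAKqqqgC7u7sAzMzMAN3d3QDu7u4A////AN7VBM3WKc7d3cqHrbqqmYmru6q6q7q7Vpmqu6mrzMzM3ruL7pee7rvdvLuoqqmYmru6q9zLmZqHiJqqqrzMzMzbm8zYVr3cm8y8y5e7qqqs7tus3Kl4iamZmqmrvLzMzN3e7qWXqHiszN3bm7u7uqqr3tyom5apy7q6qqu8zMzNzN7aeoVDaK3Lze7tqrzMp3d67aarqK7ty7u6qrzMzMzKmqibWL3tzMu5i8l4mbzaeZmqVru6aN7svMuaq7zMu7mZmLhKyrzLvLvMl5mZiZmaukVYuruXfO3Lu6eKvMzLmaqaymfKqby6vLupq7uomoqmADVpvLl3zturyoqrzMuZqpvKc4rdzMzd2qy6mpeIipUgIkiZvMhr3M3dqKq7uJqqrMqke7vMzcupre2ndEbLp0IUu5d6zZat3M3ZiIdmirq7y6VrzMzN6qma3tlYrMuYVX3ZrJiL3d7Lq92Gd3jLu7u6lXu8zMzelUWM3IjdyodVmpid2oZmWLu5rdiamcy8y7uDV6zLurxzi6rKSMqnVUfcqonu26qkRqpqyqqYvN3MunRrqamImYR0N5gomYRUW7ialp7u7t3ceIRpm7u83c26lVmqdXmEYyBWdhmIZXd5d5imRs7czd3XipmZq8zLzLq3ZlVHqnRmVlaIF2iId3qYdndkaZh3iqiu7ZeMy6zczMpWqImHVodWdn1QSKqYmYh2Z3l2REVnmM3cyb26vMq83XjeuXVohouXNbQEipnKqHd5hWVVaKU5zMzdzN3ch5upY0R6qGZXmJlhBRRpqLuZiIp2ZWerlq2s3N7s7tp4isyoQAABRq3KqZllZ3m4qYq4qWVUaZYW3svMzu3cuJvJnNre2JuYdZupmbtHh2qpu7mZYzSHY77t3Lvd3YmqzeyVSFneYAAAKLqYmnhlq5m7uZdZqVU73/3MzO7uvM3d7Lzcqd7u7egjm6qqlWmXiYmplmd1NsyI3u3e7+3d3bzszd3JaM7u3aAEibyYzczdt2eFZ1ON7tdb7u7szO7tzdvd7t3KmM7s7DAASqabu7rMmYRVa97t7VFZuqzd7u7d7t7t7u7snOze+1MVSaq8uod4Q4zd3du9zKh6zc3szN3u7u7u7u7d3c7+7pFam7unQzRa3d26Rovu7uzKzpdnqpzd7tuqvN7d7u7d6YerunR6zO7tuFU3U0V73d25aZm6iIqZqry5id7rqYZGbMu4Su7u7clkRmQwAABJeKu7q6mqqqq83u22aFM1d0nd3LetzMy4VFeHZjISN4ne28qcqru7u7zezdgAA0Z4Zqq7p5qZmGVXiZq97u7u7cmZp7yru7u83cY2ZRAUaIzHiqp4dniGZ3iImYm73ux1aJo1y7u7zN3bc3Yldnea3YvJh3zrZmZWiaqpl0as2na8zJyZy7zN26U1qqh5mavLxTREvd3ZZ5vLuqqryqylKaq8/qeavNkxEkq6q6mpmIjLvu3cvMvN3KmqvMu7u2Bbmqrt2ovMtjI3uneauqzduWiZvMu7vNzMyJq7y7upgCEmmavMzMyXZ4qZeKq7vMzd3reKq7vMy7u5uqvNyqhynKWKmb3My3eJmaqomru8zMzczIiqu8zMu6q7u73KulKt2quInO7GZ5qqq8u9y7vMzMrNyJq7zMzLqru6mnIwAqupu0N7tzNoqqqq3by7u7u7u8zbqru8y7uaupqYEABd7MyqZ3gwFYu7qqq7rLu7u7u7u7urqqq7qryYiag33uyrzcuXZ4Z5qqqru6qruqu7u7y7vLuqqru8zMyYhTmGd2e8zLh3uqqqmaq7mrqqq7u7u7u7uqqru83d7clnykNWVWvMunatq7zJibuquqq7u7u8u7y6q7u7zd7u3IituXVkNqy7h33Lu7yHq6u5q7u7u7u7u7u7zLur3u7cq83sqFRniaqWaO27vJiru5mru7u7u7u7vLzMzLms22Wt3t3Ly4Z5iIdmrsu7lZu7qau7u7u7u7u7zMy7u8yzat7d7tzdy5qoZohr7LuVrLu6q7u7u7u7u8vN7uy8zHbu/d3d3d3duplYt3jMulSsvMu7u7u7u8y8zL3u7u7sWe3t3Kq93d25inl5l53LdVi97Lu7u8zMzMzK3cms3Lto3d25mau6mamLmsy5et7qIGrdury83d3dzbvaVERYnIM3upmaqYd2aIu1abuVWcxgF73bzd3e7t27yoRpes3cxRSZmaqqqZiIecZXQzQhE0GLq8ze7u3u7srcm97Ii93NiKmZqqmaq7uKqTdlREIQAEQUnN3u7N7u283dvMmbuYyHmJmqmru7qphDeYdlZkIxZCApzc3e7u/tzczcuL2nmqMGmYm7qqqpdTS5mYiYd2VVF7dVau7d7u7NzMpo2orM7qR5m7qqqqp1O4iZipeJmId5nNu7dEV2nbh3ZH24ve2823maqqqqqmRVVnm8uqqpl3QzWrUjepdneKu73Jzu65q8upmaqqmqeuy8zcl4mqmIhlaWEARkVnZ87u2Izu25mszKiKuqqru8qrvKd5qqqZqruCAEaKqsy7zdu73u7dy8zO2ru6qru5Z4mZmququ6qqze7e7cq73svdurzu7tvLq8zbmqqamZvMy7u7u7uqiaqpi+3N7u29y7yqzu7seLqau823maq7u5ebvMu7u7p5q8ze7b7u/+7cec7t3IRGiZmau8qZzczDJYmru7u7qYu83M26vN3cuZu4m7zJVniJqqmZi83Lu7"/>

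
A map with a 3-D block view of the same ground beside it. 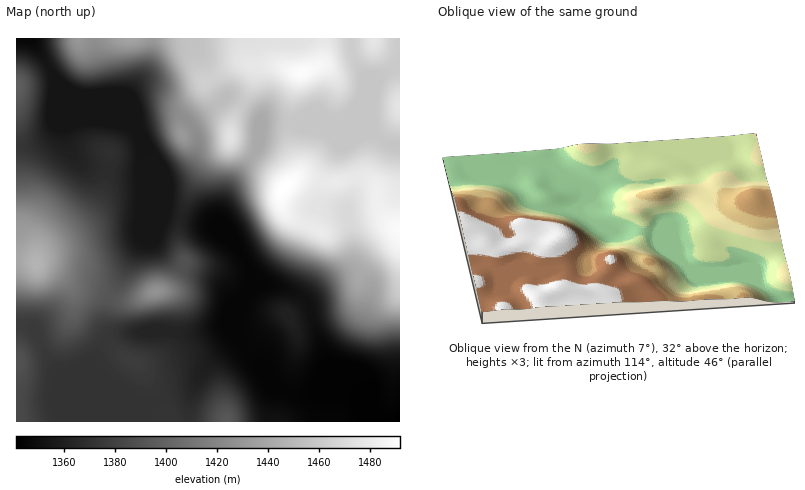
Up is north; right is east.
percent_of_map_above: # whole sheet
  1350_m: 88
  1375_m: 56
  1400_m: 41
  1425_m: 33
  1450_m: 25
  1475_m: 8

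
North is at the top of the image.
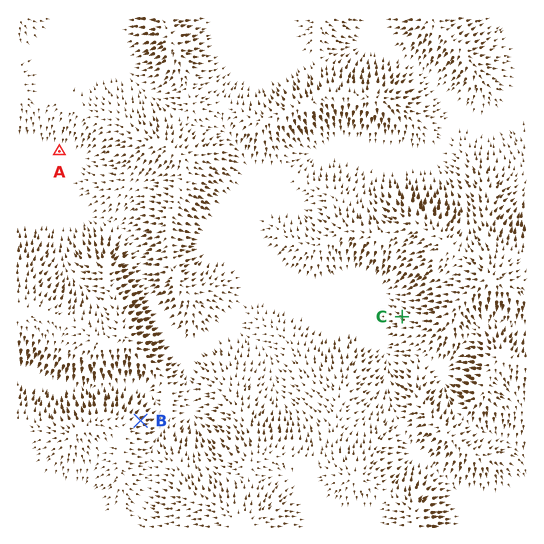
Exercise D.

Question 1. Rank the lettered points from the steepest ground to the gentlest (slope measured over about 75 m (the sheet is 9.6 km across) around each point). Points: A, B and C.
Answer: B C A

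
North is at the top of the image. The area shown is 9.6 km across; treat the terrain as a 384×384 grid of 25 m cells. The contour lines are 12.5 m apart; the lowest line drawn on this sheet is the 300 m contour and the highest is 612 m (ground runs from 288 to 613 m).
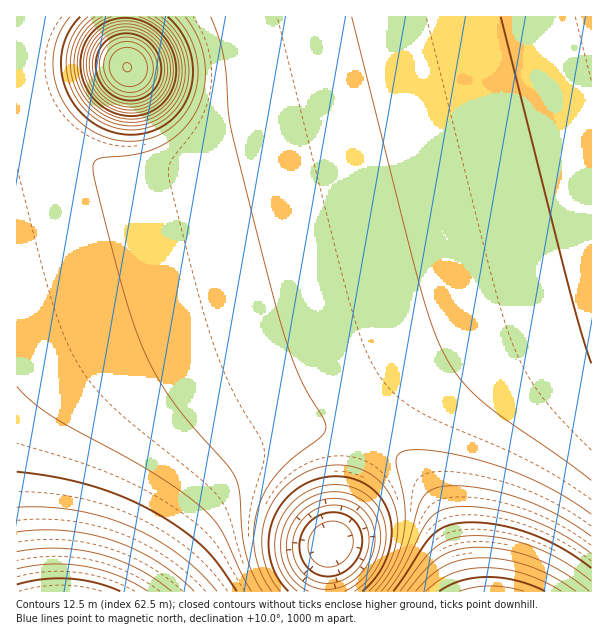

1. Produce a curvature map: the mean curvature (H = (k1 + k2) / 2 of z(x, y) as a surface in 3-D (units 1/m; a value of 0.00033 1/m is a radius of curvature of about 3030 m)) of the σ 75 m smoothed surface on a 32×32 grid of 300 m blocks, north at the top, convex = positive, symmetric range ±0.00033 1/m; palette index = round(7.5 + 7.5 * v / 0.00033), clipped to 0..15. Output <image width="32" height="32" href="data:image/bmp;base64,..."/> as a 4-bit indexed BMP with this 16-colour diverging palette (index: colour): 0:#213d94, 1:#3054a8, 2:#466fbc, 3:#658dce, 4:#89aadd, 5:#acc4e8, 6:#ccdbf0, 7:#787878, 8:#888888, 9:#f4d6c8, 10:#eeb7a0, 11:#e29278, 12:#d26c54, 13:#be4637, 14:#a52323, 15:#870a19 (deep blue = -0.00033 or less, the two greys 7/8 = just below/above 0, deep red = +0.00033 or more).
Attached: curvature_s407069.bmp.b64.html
<image width="32" height="32" href="data:image/bmp;base64,Qk12AgAAAAAAAHYAAAAoAAAAIAAAACAAAAABAAQAAAAAAAACAAATCwAAEwsAABAAAAAAAAAAlD0hAKhUMAC8b0YAzo1lAN2qiQDoxKwA8NvMAHh4eACIiIgAyNb0AKC37gB4kuIAVGzSADdGvgAjI6UAGQqHAIiIiId3iIh1REV5mIiIiHd3iHd3d4iIZDM0aJiIiHd3d3d3d3eIiGQ0NGiYiHd3d3d3d3d3iIh1MzRoiId3d3d3d3d3d3iJhlRGeIiHd3d3d3d3d3d4iJh3d4iId3d3d3d3d3d3eIiJiIiIiHd3d3d3d3d3d3eIiImIiId3d3d3d3d3d3d3eIiIiIh3d3d3d3d3d3d3d3eIiIiHd3d3d3d3d3d3d3d3d3d3d3d3d3d3d3d3d3d3d3d3d3d3d3d3d3d3d3d3d3d3d3d3d3d3d3d3d3d3d3d3d3d3d3d3d3d3d3d3d3d3d3d3d3d3d3d3d3d3d3d3d3d3d3d3d3d3d3d3d3d3d3d3d3d3d3d3d3d3d3d3d3d3d3d3d3d3d3d3d3d3d3d3d3d3d3d3d3d3d3d3d3d3d3d3d3d3d3d3d3d3d3d3d3d3d3d3d3d3d3d3d3d3d3d3d3d3d3d3d3d3d3d3d3d3d3d3d3d3d3d3d3d3d3d3d3d3d3d3d3d3d3d3d3d3ZVVnd3d3d3d3d3d3d3d3dURVVnd3d3d3d3d3d3d3d1RZqWVnd3d3d3d3d3d3d3ZFr/6lV3d3d3d3d3d3d3d2R+//xkZ3d3d3d3d3d3d3dkj/78ZGd3d3d3d3d3d3d3ZH3/+UV3d3d3d3d3d3d3d2VZzJVGd3d3d3d3d3d3d3"/>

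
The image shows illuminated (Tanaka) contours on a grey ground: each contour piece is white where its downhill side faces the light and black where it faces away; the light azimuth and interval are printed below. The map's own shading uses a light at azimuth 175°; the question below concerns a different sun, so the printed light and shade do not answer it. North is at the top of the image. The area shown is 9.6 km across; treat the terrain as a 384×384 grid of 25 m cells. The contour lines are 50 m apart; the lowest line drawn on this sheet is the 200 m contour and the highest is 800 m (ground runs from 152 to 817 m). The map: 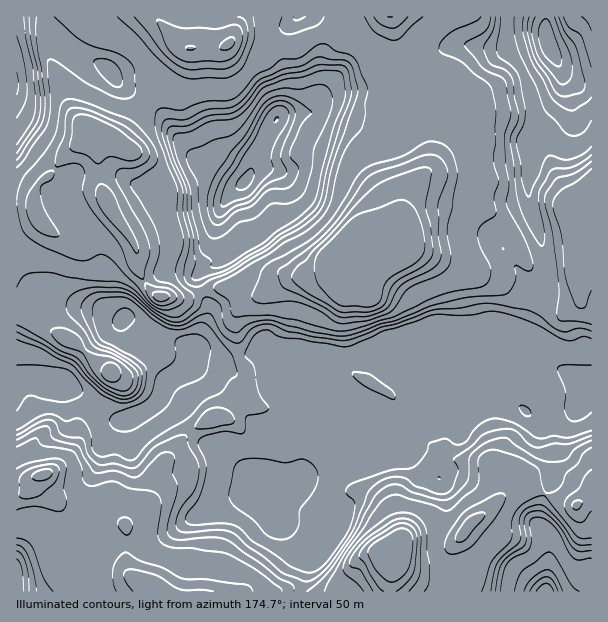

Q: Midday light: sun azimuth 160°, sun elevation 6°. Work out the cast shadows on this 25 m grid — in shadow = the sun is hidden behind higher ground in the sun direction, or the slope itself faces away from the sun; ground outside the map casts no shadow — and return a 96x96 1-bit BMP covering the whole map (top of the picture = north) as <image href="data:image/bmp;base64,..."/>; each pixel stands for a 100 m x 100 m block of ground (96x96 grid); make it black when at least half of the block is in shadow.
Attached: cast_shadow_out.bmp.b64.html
<image width="96" height="96" href="data:image/bmp;base64,Qk2+BAAAAAAAAD4AAAAoAAAAYAAAAGAAAAABAAEAAAAAAIAEAAATCwAAEwsAAAIAAAAAAAAA////AAAAAAAAAAAAAAQAD/gH34AAAAAAAAAAH/gH38AAAAAAAAABn/gH38AAAAAAAAAB3/gH38AAAAAAAAAB3/AH/8eAAAAAAAAA3/DH/4/AAAAAAAAAD/D//4/AAAAAAAAAB/D//w/AAAAAAAAAB/j//w/AAAAAAAAAA/B//h+AAAHAAAAAAfB//n+AAAHgAAAAAAA///8AAAH4AAAAAAAf////gAH8AAAAAAAf////gAH+AAAAAAAf////AAH/AAAAAAAf///8AAD/AAAAAAAP//j/AAD/AAAAAAAP//D/AAD/gAAAAAAH/wB/gAD/gAAAAAAH/wAfgAD/AAAAAAYH/gAAAAD/AAAAAAMH/AAAAAB+AAAAAAAH+AAAAAA8AAAAAAAH8AAACAAAAgAAAAAHwAAACAAH/gAAAAADgAAAAAAH/gAAAAAAAAAAAAAH/AAAIAAAAAAAAAAH/eAAAAAAAAAAAAAD+/AAAAAAAAAAAPgB8/AAAAAAAAAAAfwAA8AAAAAAAAAAA/4AAQAAGAAAAAAAB/4AAAAAAAAAAAAAH/4AAAAAAAAAAAADP/4AAAAAAAAAAAAH///AAAAAAAAAAAAH///wAAAAAAAAAAAH//HwAAAAAAAAAAAP/8DwAEAAAAAAAAD//wAAHvB/wAAAAAz/+AAcPn//4AAAAD//8AA+f3//+AAAAP//4AD//////8AAA///wAH///////g4D///gAP/////////////AA//v//////////+P///P/////////78f/////////////78f////////////nz4/////////////jzx///8/////////zj////4P////////zj////+D////////jD////+A///////9jD////8AP//////wADP///8AD//////gADf///8AA/////+AAC////+AAD////+AAA////8AAA////9AAA////8AAAf////gAA////4AAAP////AAA///94AAAH////AAA///58AAAD///+AAAf//x9wAAD///EAAAH//h94AAB//+AQAAH//A94AAA//+A4AAH/8A78AAAf//B4AAP/5gz+AAAP//B8AAH/34j/AAAH//A8AAH//8D/gAAB/+AMAAD//8D/gYAAD4AMAAD//8D/gAAAAAAYAAB//4D/wAAAAAA4AAB//wH/4AAAAAA4AAA//h//4AAAAAA+AAAf+D//4AAAAAA+AAAH4H//8AAAAAA/AAAAAH//+AAAAAA/AAAAAH///AAAAAB/AAAAAH///wAAAAB+AAAAAP////AAAAB8AAAAAP////AAAAB8AAAAAP////AAAAB8AAAAAP////AAAAB8AAAAAf////wAAAB4AAAAAf////8AAAAAAAAAAf/////AAAAAAAAB+f/////AAAAAAAAD+f/////AAAAAAAAH8//////AAAAAAAAP4/////+AwOfgAAAfw/////+D4P/gBwB/h/////8D8P/jhwD/D/////4H+P/nxwDmD/////4H/P/nxw="/>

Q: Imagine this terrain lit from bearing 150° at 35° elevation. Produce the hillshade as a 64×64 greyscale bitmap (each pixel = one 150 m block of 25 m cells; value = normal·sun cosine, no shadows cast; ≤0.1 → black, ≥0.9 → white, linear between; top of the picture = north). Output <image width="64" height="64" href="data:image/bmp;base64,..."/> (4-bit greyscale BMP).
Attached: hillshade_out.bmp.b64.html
<image width="64" height="64" href="data:image/bmp;base64,Qk12CAAAAAAAAHYAAAAoAAAAQAAAAEAAAAABAAQAAAAAAAAIAAATCwAAEwsAABAAAAAAAAAAAAAAABEREQAiIiIAMzMzAERERABVVVUAZmZmAHd3dwCIiIgAmZmZAKqqqgC7u7sAzMzMAN3d3QDu7u4A////ALuYmZmZmZq7q7zMvLqZu6veypiHdkNHiIiHQ2cxJomZupmZmZmqqruqu7u7uqqru9/rl4iHQ0aIiIdDV1IliYiqmZmZmau7u7qqqqqqqqq7zv63eIhkRoiJmFE3dUaYd4mZmZmZq7u6qqqqqqu6qqqs7+uZmIVGiHeIYQNXZ5hVaJmZmZmqqZqru7u6q7uqqZrP/9yphTaZdWh0ACaJl0NYmZmZmZmYiavdzLuqq6qZma3//+unRZqWV4dSNYmXU3iZmZmZmYiHes3d3KqaqpmZmu///tpmi8pVeHVWiHd2iImZmZmZmIdmm93cupmZmZmZvu7v7JiazZVXdUVmV3d3h3iZmaqph2RXq7uqmZmZmZic7c3tuarN2mZkI0V3ZmVnd4mZqqmYdUR5mZmZmZmZmIrdy7y7vMzcp2UiR5qGdVeIiaqqqqmHVFeZmZmZmZmpmc3cu8zN7czKh2VqvMmoVWiJu6q7qph1RomJmZmZmaqqve3Lu7zdy7qYh4vMy8uFRom8y7y6mYZWiIiZmZmZqru97supmrzLqpmYiru83tt2eK3czcqImGaIiImZmZmaq7vN3LmIq7qpmZmZvLzN7smInNzN25iId4mIiImZmZmaqqu7u5mry6qqq7q8y7u8zJeLy73tupiImYiImZmZmZmZmaqrqr3dy7u7y73c26rMuHmqq97bl2d4d4iZmZmZmYmZmaq7vO7cuqvMze//yau6eJqqvd24U0VniJmZmZmYiImZqrurzd3KqrzN7+/8mrqImaqrzMuFRGd3iJmZmZmIiImZqpm8zMuqqqq8ve27upiHiaqrzcuYh2Z4iZmZmpmIiJmZmZu7uqqqmaqavLq6mGQliqqs3cqYiIiZmZmZmYiImZiZmqqpmZmZmpmqqqqWMQBYqqq8ypmZmZmZmZiIiIiJmZmZmZmZmZiZqpmrqWMjEDeaqru6mYiZmZmZiIiZmImZmZmZmZmZmZmZmImWRUVjNoq7qrupiJmZmZmZmZmZiZmZmZmZmZmYiYiHZmZ6mIdmd5uqqqmImZmZmaqqmZmZmZmZmZmZmZiIiIdTR6zbqph3iqqZmYeJmZmZqqqZmZmZmZmZmZmZmIiHZTNIvMu7mZh5qph4h3iIiHd3mZmZmZmZmZmZmZiIiGVEVniby7qZmHeZh1V4dmZUQzNHiZmZmZmZmZmZiGZmVVeZmImqmph1RXh2U0d1MzIiEAE1aImZmZmImYh2VERXiaqoeJmZljEBV4djEjQzRUMhAAACRnh3eIiHdmZURHiZqph3iZhiEgA3mXUyNFZ2ZCEAAAABNFVWZmZmiYZWiZmYd2Z3djESQzaJl2VWZmVEMyAAMxASM0REVXiaqYiJmYhlRDRERlRmZniZh2ZlRFd2ZTI2ZDM0Q0RWeKupmIiIh2QiEiSdyZq5mZmqh2ZniIiIUyRnZlVUVnd3m6mYiIh3ZURERpvKit7tuqupmJmJmZhjETVnd3d3iHeKqYiHd3d3d3d2eJdnrf/9u7u7uZmZmHUxEkaIiIiIh4qqmIiHd3d4iIdWdlaJvv/tzd3LqZmZiGQzRXiZmZmImqqYiId3d3iJmGZ3RYqq3//t3u3KmZmZh2VWeJmZmIiaqpmYd3eIiIiYd4hUeqqs7/7d7+ypmZmYdmeIiIiIiaqqmZh3iZmYiJmIiGVpupm9//7v/rqZmZmGZ4iIeIiJqqmZmIiZmYh4mYiIdmnMqZrO/+7/66qpmYdmeId3iZmqmZmpmZmZh4iZmYhmaM7bqavf/t79y7qph3Z4h3eImqmZmaqZmZmIiImZh1Vmnv7aqrzv3e7Mu6qHd3iIiIiaqqmZupiImZmYiZmHRFVr7/27u87c3su7uodmeJiHd5u7qpm7mIiaqpiJmZdVZEat/9zLvdvN27u6l2ZomYdmm8zLqsyoiJqqmHeIh2d1M2re7Mu83Lzcu7qYdmiZh2aL3dzLzLqHmZmGVWeHeIZCR6zLu7zcq93dy7mHeJmIdovN3u3cy5d4iHVDRmZ4l1MlmqqZq926vN3dy6iImYdmeszN7+3MuGaIdmVWVniIdCN6u6mr3cqqu83cupiZh2aKu7ze/szLl3d4mYdmeIh2IVnMy6rNy6qqq8y6mZmGVomqqr3v7MypiJqql1VVeIdBKM3Lu83bqpmZq6qZmYZEaaqaq87sy7qqu6qWUzI1ZlMVrdy7zdupmZmamZmZh1NYmZqqvdy8zMu7uodUMiIzMxFry6vN3KmZmZmZmZmHZFeZmru7zLzdy7upl2ZUMiIRECaamrzcqZmZmZmZmYh2Z5mrvLu7vMy7u7qYiIZVVCAAAld4m926mZmZmZmZiHd4ibvMy6qqqqq7upmIiHd3UQASRneau7qZmZmZmZmYdniJvMu7qqqqqquqmZh3d3d0AAJEVomqqZmZmZmZmqmGeIisuqurqpmZmaqZh2VVVFZBARIkVomZmZmZmZmau6iImaupqquqqYiImZh2VERDNXZDMiIzWJmZmZmaqpmrqYiaqqmpq6qYdmeJmHZmVlQkeHdlRFRXmZiJmZqqmImpd4qpqqqqqYd2eImIiJmJlzNoiJh2d3iZiIiYiJmHZ4hmiZiZqqqYiIiIiIiau6u7dGiZqpiJmZh2Z4iHZ2VGd2WJh4m6qYiImZiIiau7u8ymaIm8upmZmGVVeId3ZTR2RHmHebu5d4mZmIeIqru7zMl4h6zLqZmYZURniHd2NGZEeYd4"/>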